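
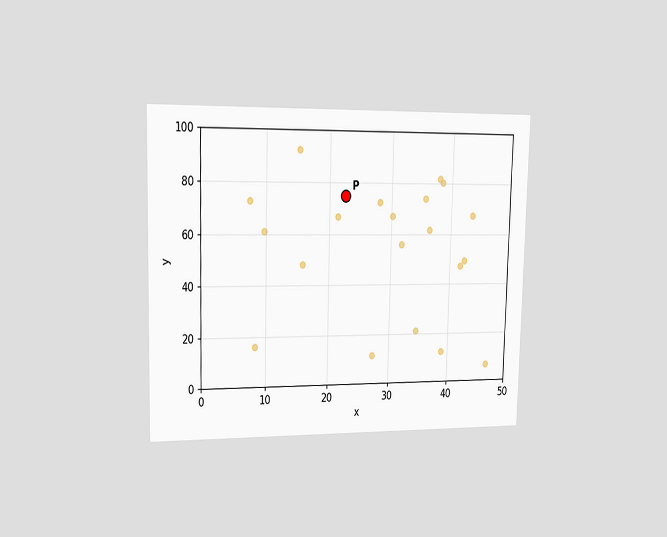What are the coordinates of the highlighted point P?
(22.5, 75)

The chart is viewed slightly from the left. Following the gridlines from P to each axis, P sits at (22.5, 75).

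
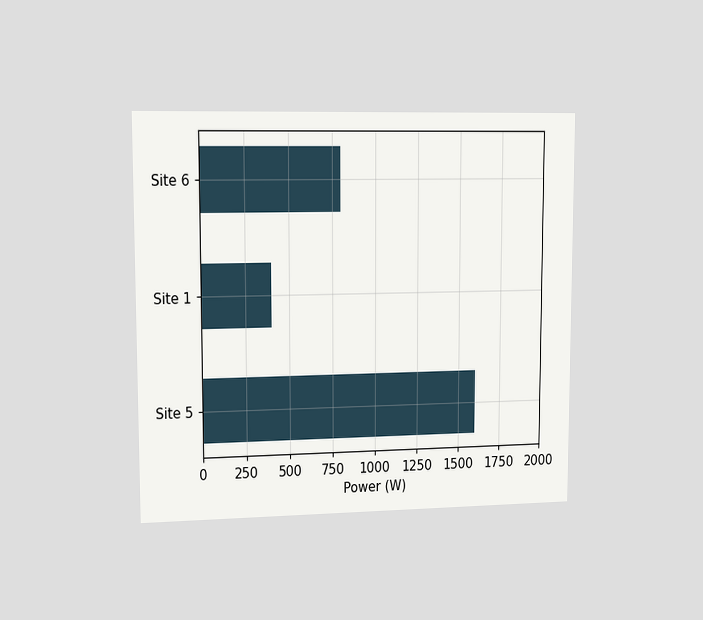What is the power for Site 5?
1600W

The chart is viewed slightly from the left. Reading along the chart's x-axis, the Site 5 bar reaches 1600W.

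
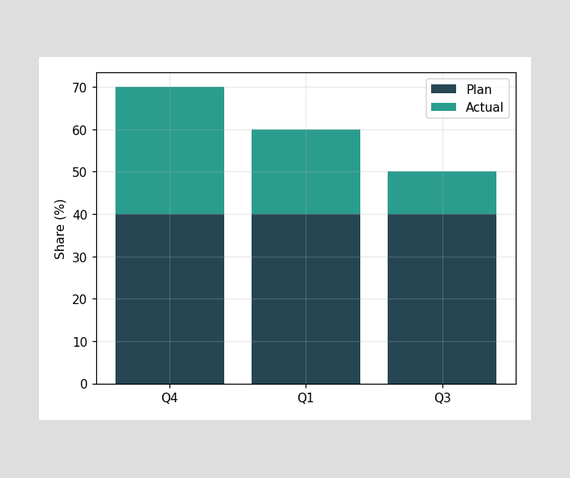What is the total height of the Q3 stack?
50%

The Q3 stack's top reaches 50% on the y-axis.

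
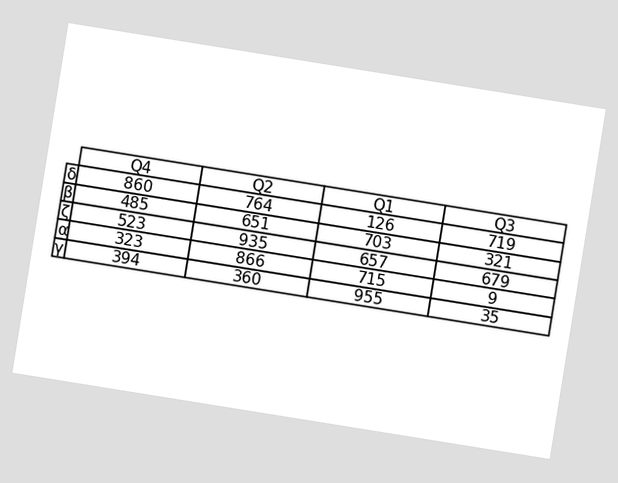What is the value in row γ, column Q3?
35

The chart is tilted about 9° clockwise. The (γ, Q3) cell reads 35.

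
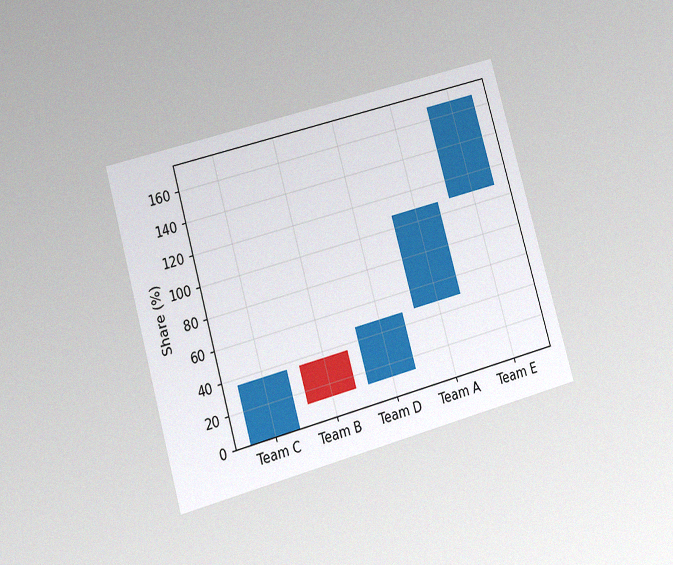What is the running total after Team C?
The chart is tilted about 16° counter-clockwise and viewed at a slight angle, with some photo noise. After Team C the running total reaches 36%.

36%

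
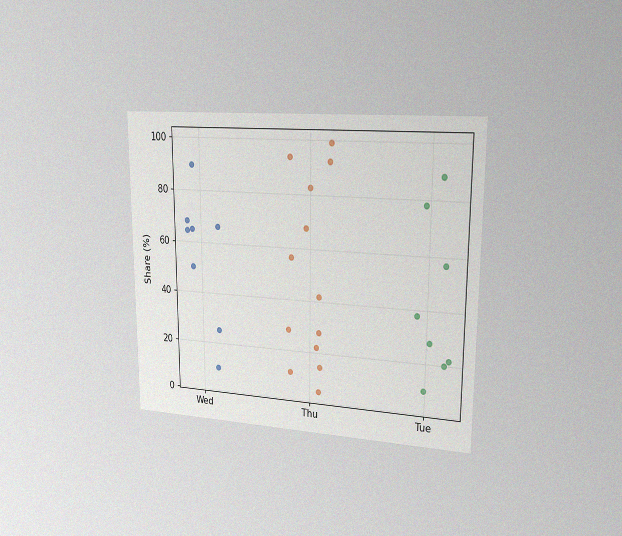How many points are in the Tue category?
8

The chart is viewed slightly from the right, with some photo noise. Counting the markers in the Tue column gives 8.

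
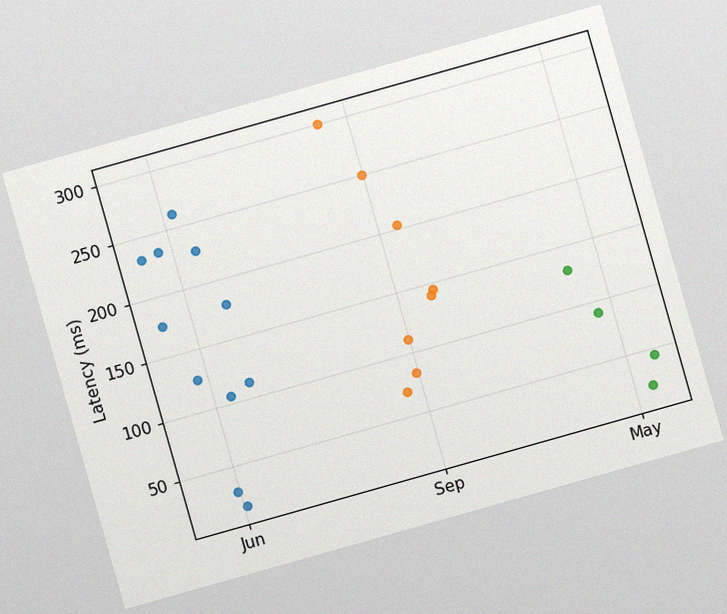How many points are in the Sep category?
8

The chart is tilted about 16° counter-clockwise, with some photo noise. Counting the markers in the Sep column gives 8.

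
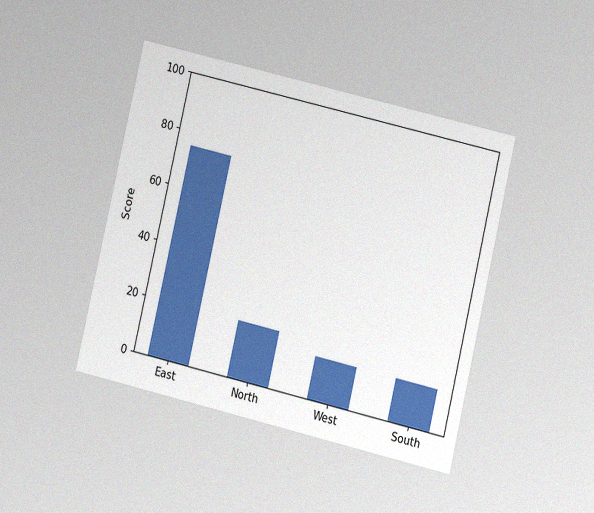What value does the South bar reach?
The chart is tilted about 13° clockwise and viewed at a slight angle, with some photo noise. Reading along the chart's y-axis, the South bar reaches 15.

15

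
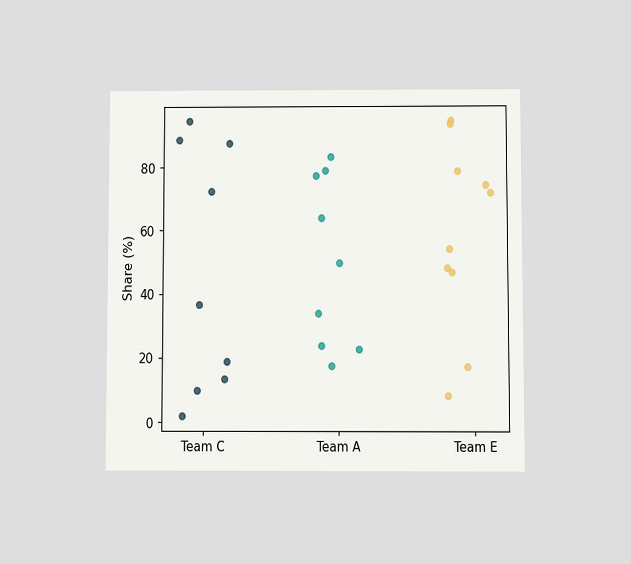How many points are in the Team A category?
The chart is viewed at a slight angle. Counting the markers in the Team A column gives 9.

9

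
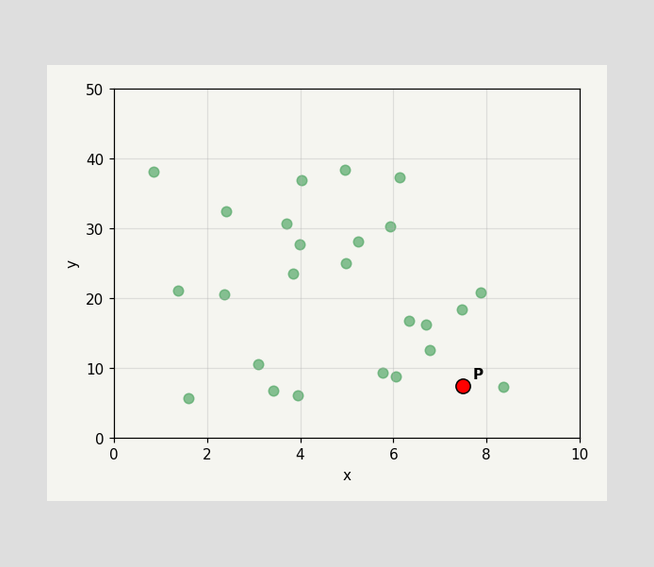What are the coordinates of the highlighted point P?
(7.5, 7.5)

Following the gridlines from P to each axis, P sits at (7.5, 7.5).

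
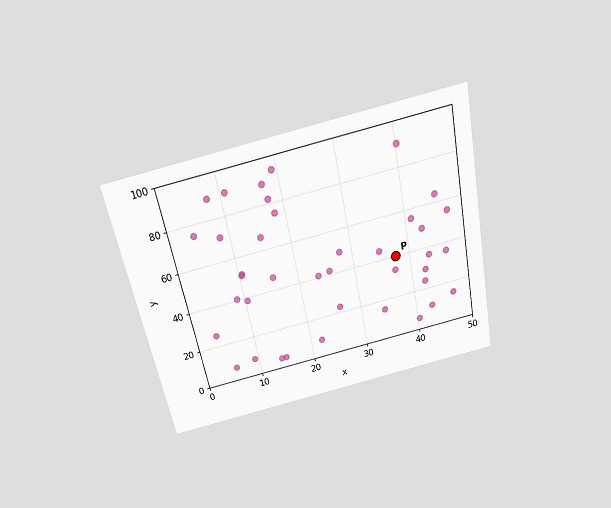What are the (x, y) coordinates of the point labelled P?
The chart is tilted about 11° counter-clockwise and viewed slightly from above. Following the gridlines from P to each axis, P sits at (37.5, 40).

(37.5, 40)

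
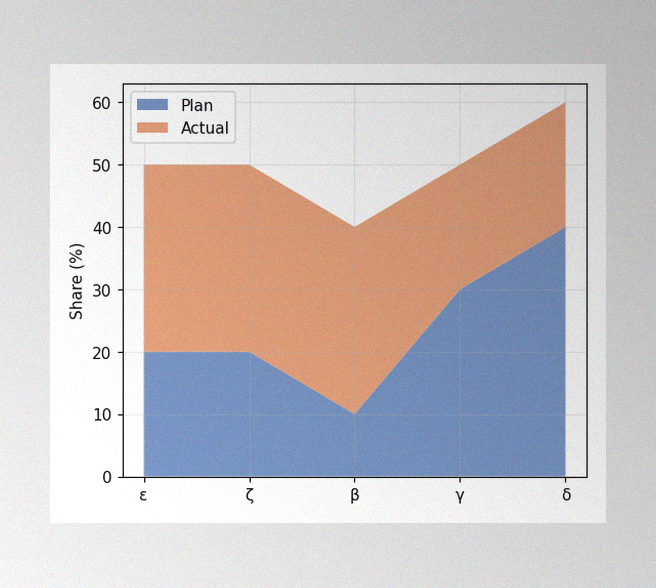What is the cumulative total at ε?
The image has some photo noise and uneven lighting. The stacked total at ε reaches 50%.

50%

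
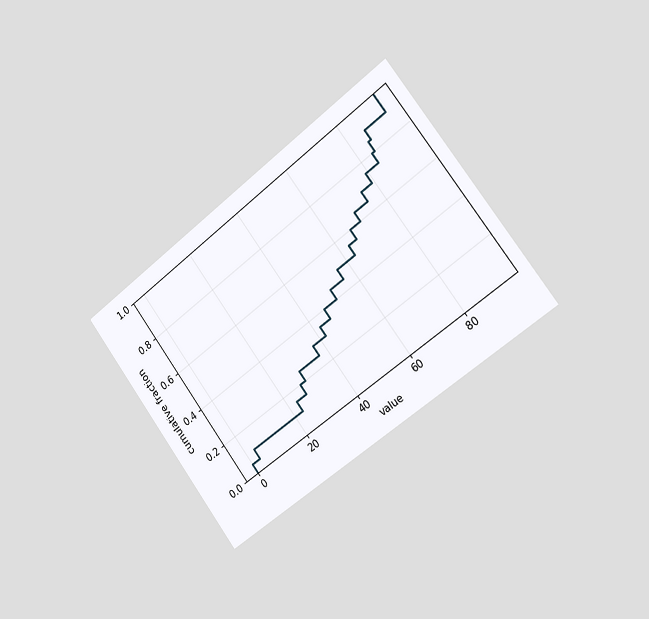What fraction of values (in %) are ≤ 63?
55%

The chart is tilted about 37° counter-clockwise and viewed slightly from the right. At x=63 the ECDF step is at 55%.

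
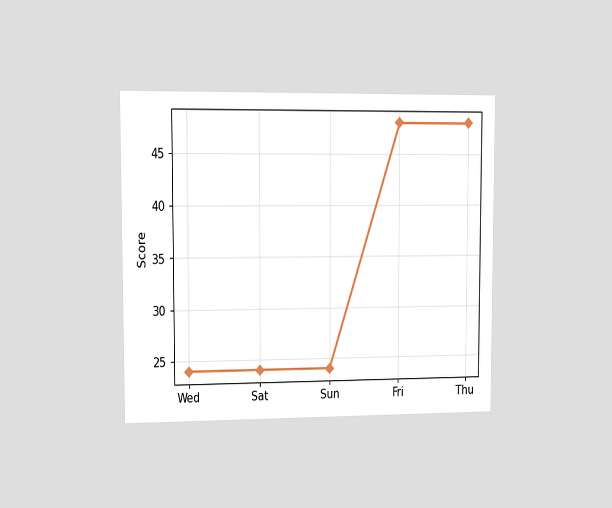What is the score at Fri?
48

The chart is viewed slightly from the left. At Fri, the line is at 48.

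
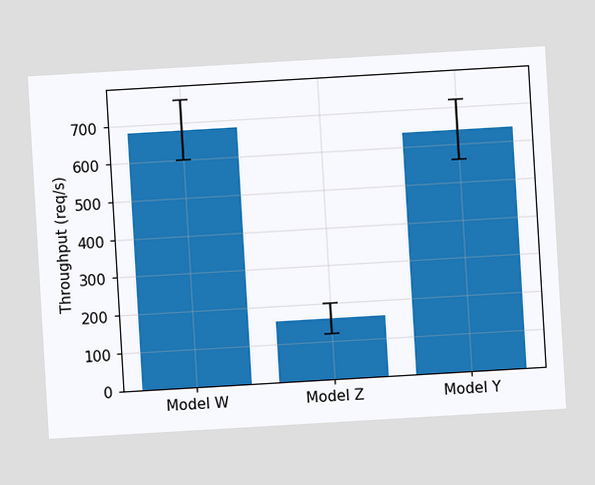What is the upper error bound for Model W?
The chart is tilted about 3° counter-clockwise. The Model W bar's upper whisker reaches 760req/s.

760req/s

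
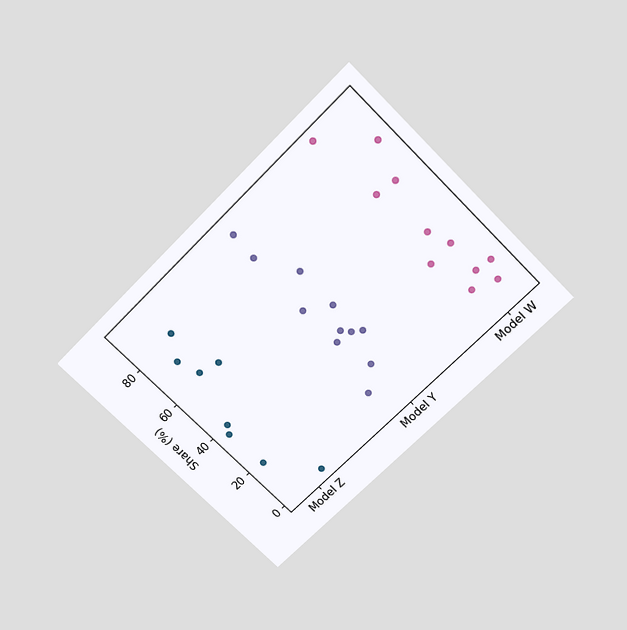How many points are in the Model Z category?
8

The chart is tilted about 45° counter-clockwise and viewed slightly from above. Counting the markers in the Model Z column gives 8.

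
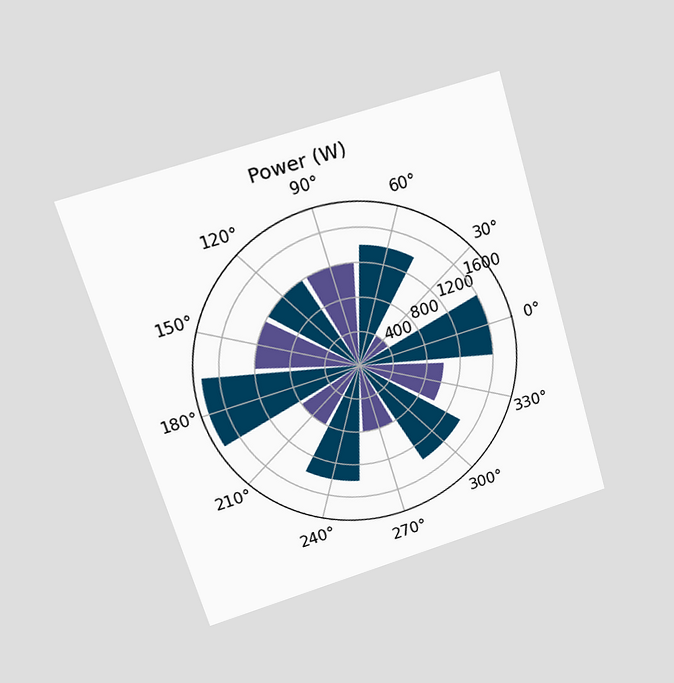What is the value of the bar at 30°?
400W

The chart is tilted about 17° counter-clockwise and viewed at a slight angle. The bar at 30° reaches 400W on the radial axis.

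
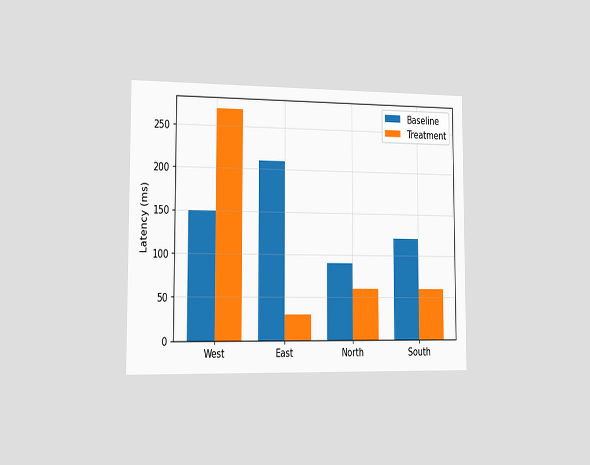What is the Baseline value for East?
The chart is viewed slightly from the left. The Baseline bar at East reaches 210ms on the y-axis.

210ms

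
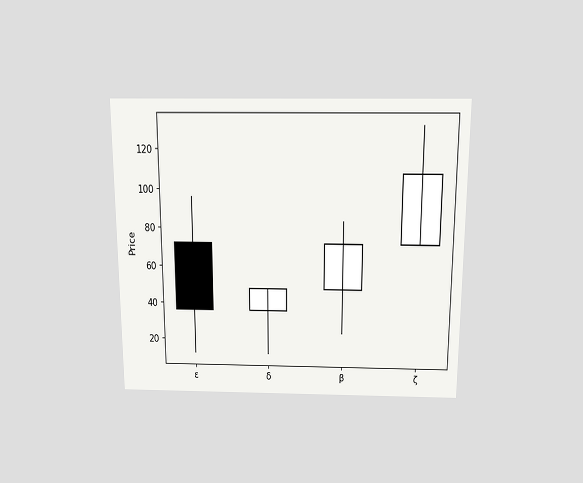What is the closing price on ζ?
The chart is viewed slightly from above. The ζ candle closes at 108.

108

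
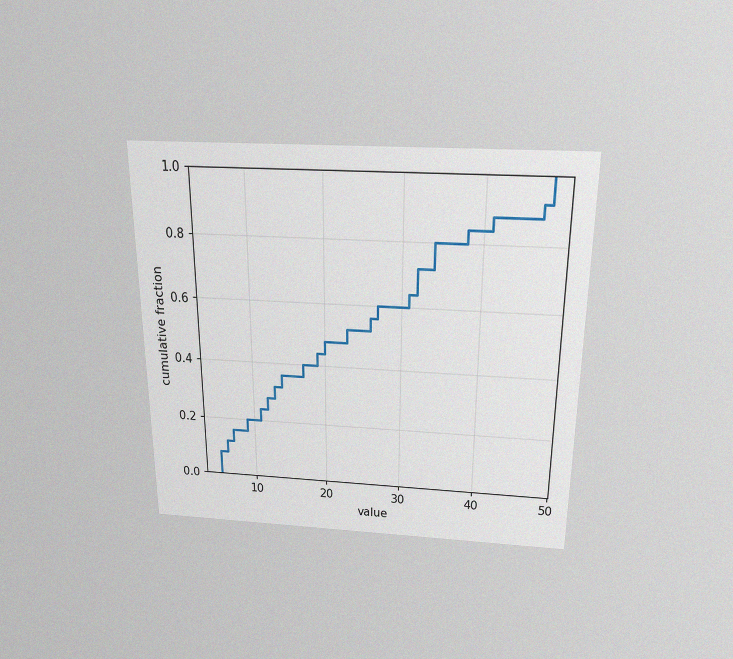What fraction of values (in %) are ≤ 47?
The chart is viewed slightly from above, with some photo noise. At x=47 the ECDF step is at 92%.

92%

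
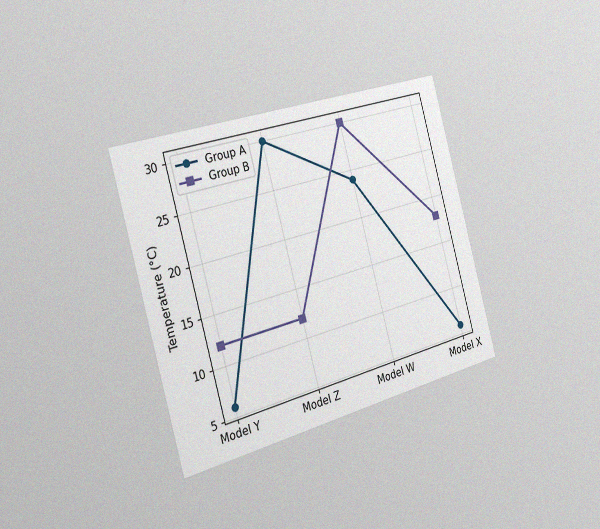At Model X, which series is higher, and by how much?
The chart is tilted about 15° counter-clockwise and viewed slightly from the left, with some photo noise. At Model X, Group B sits above the other line by 12°C.

Group B, by 12°C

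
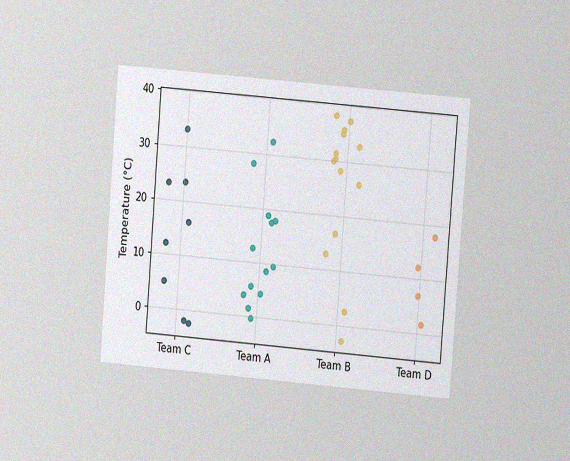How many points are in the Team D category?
4

The chart is tilted about 5° clockwise and viewed at a slight angle, with some photo noise. Counting the markers in the Team D column gives 4.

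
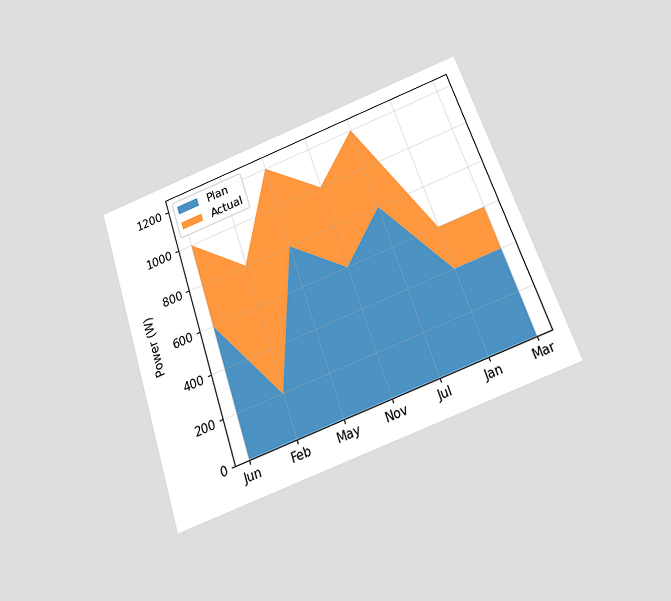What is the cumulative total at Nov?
The chart is tilted about 19° counter-clockwise and viewed slightly from below. The stacked total at Nov reaches 1000W.

1000W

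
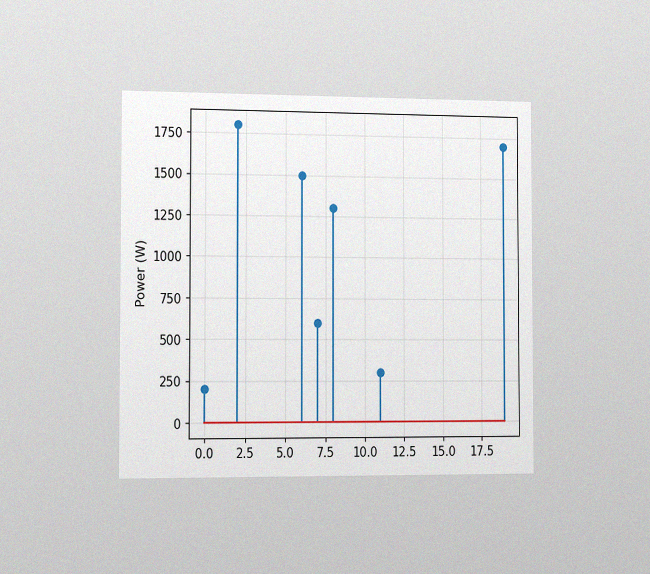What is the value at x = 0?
200W

The chart is viewed slightly from the left, with some photo noise. The stem at x=0 reaches 200W.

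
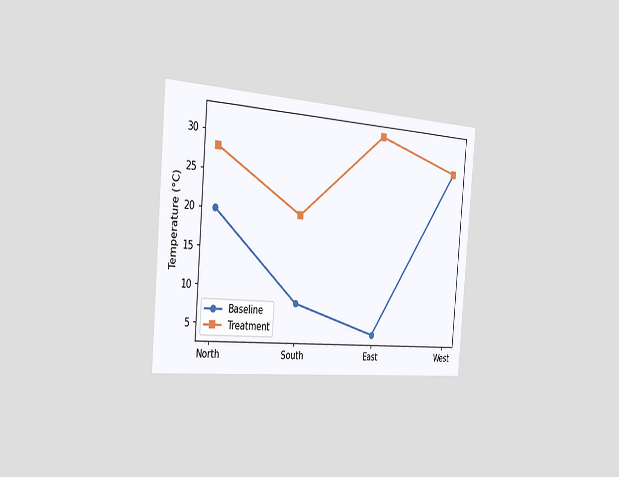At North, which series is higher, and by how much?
The chart is tilted about 5° clockwise and viewed slightly from the left. At North, Treatment sits above the other line by 8°C.

Treatment, by 8°C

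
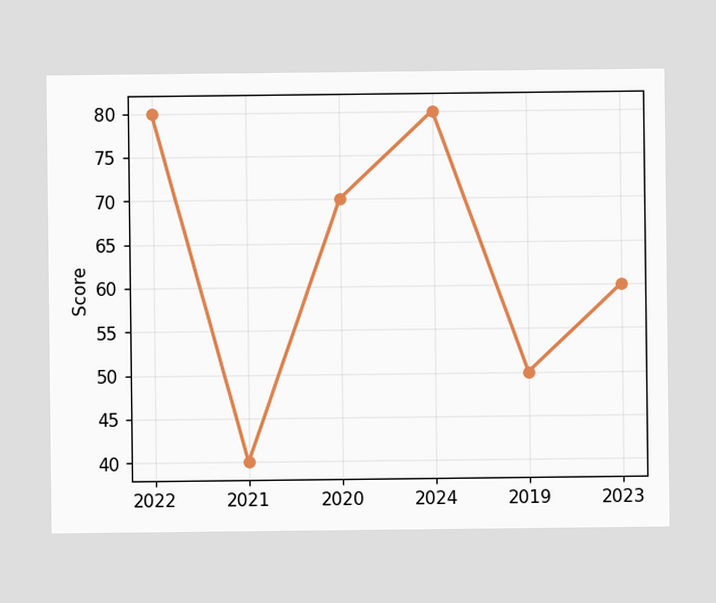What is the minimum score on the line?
The lowest point is at 2021, and reading across to the y-axis gives 40.

40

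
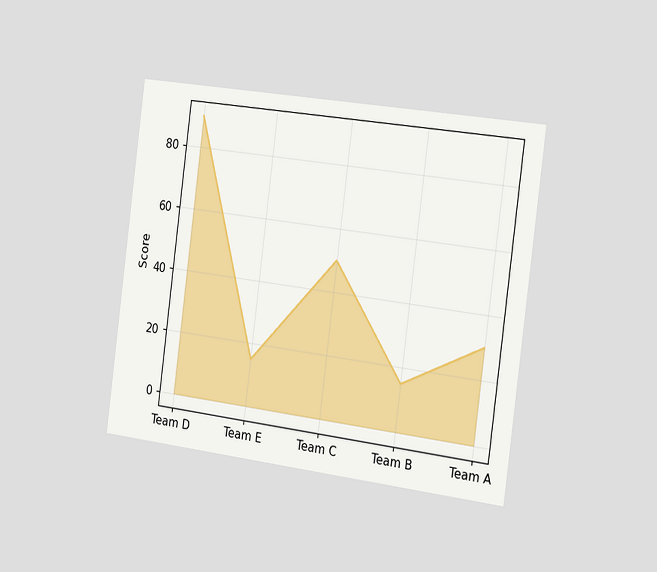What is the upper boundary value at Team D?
90

The chart is tilted about 7° clockwise and viewed slightly from the right. At Team D the upper boundary is at 90.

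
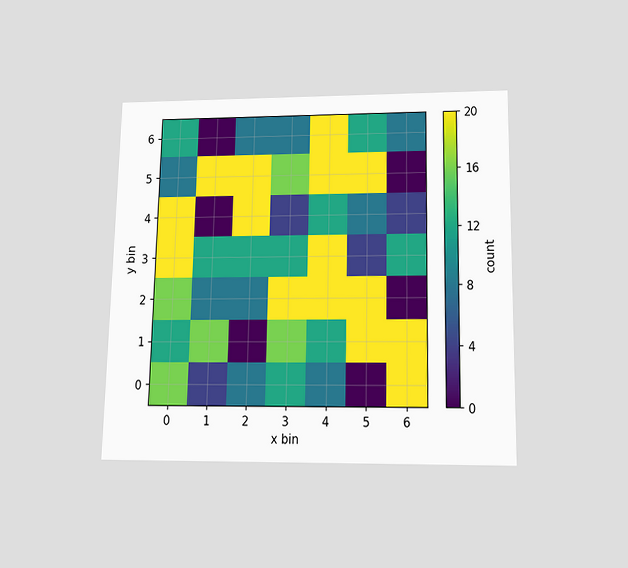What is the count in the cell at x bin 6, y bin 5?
0

The chart is viewed slightly from below. Matching the cell (6, 5) against the colorbar gives 0.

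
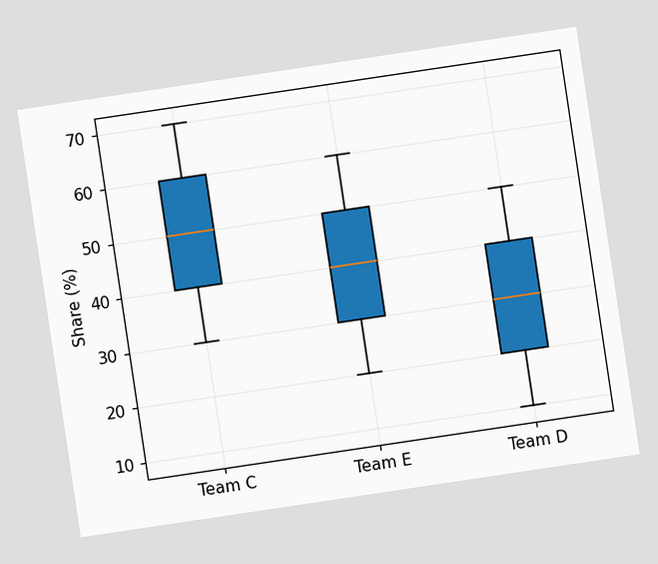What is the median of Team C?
The chart is tilted about 8° counter-clockwise. The median line in the Team C box sits at 50%.

50%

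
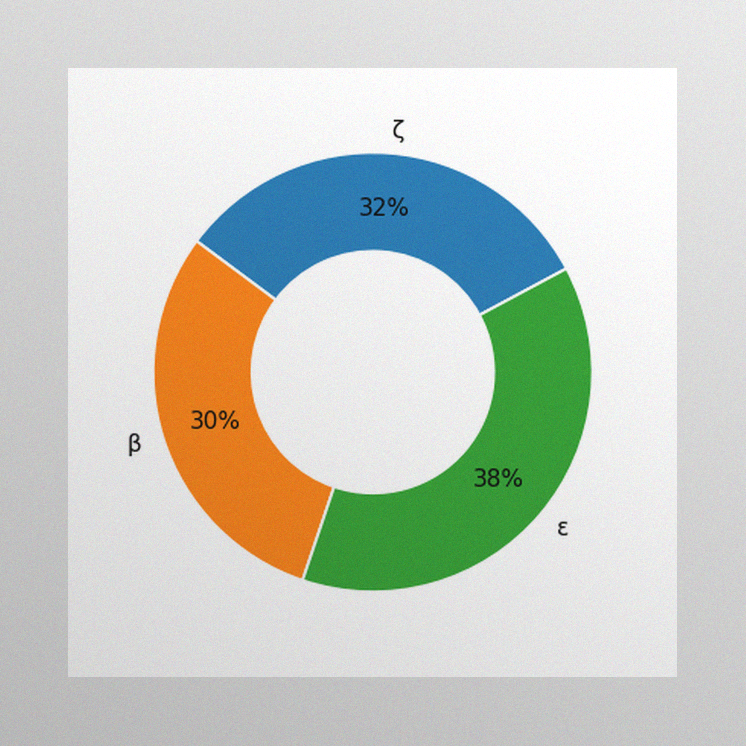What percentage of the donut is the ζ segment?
32%

The image has some photo noise and uneven lighting. The ζ segment takes up 32% of the ring.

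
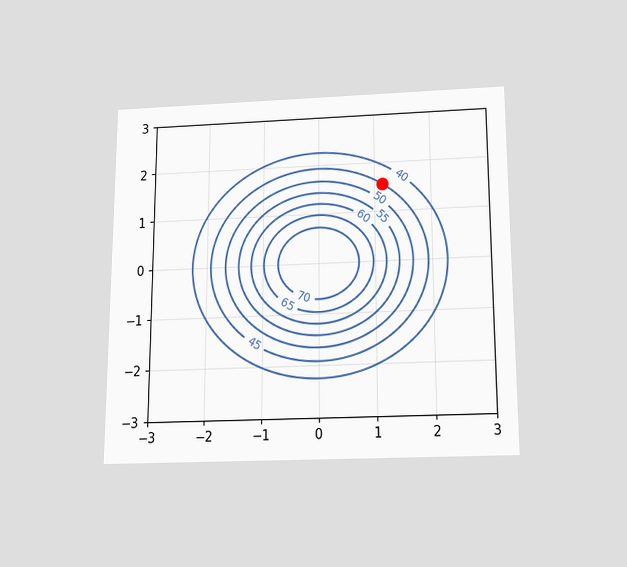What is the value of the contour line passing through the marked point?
The chart is viewed slightly from below. The marked point sits on the contour labelled 45.

45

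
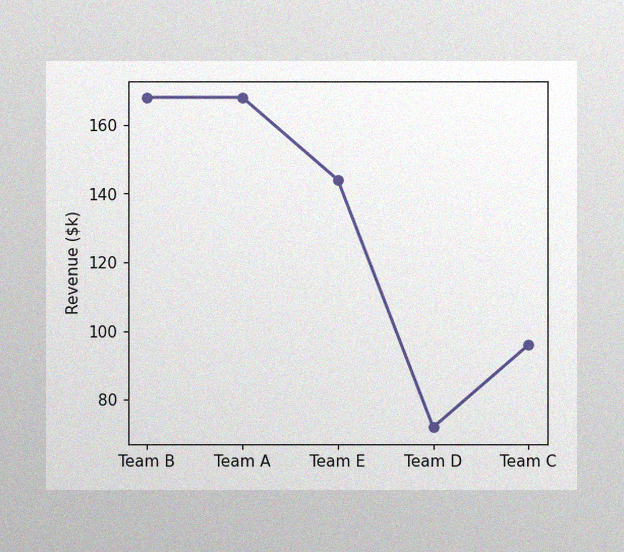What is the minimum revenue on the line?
The image has some photo noise and uneven lighting. The lowest point is at Team D, and reading across to the y-axis gives $72k.

$72k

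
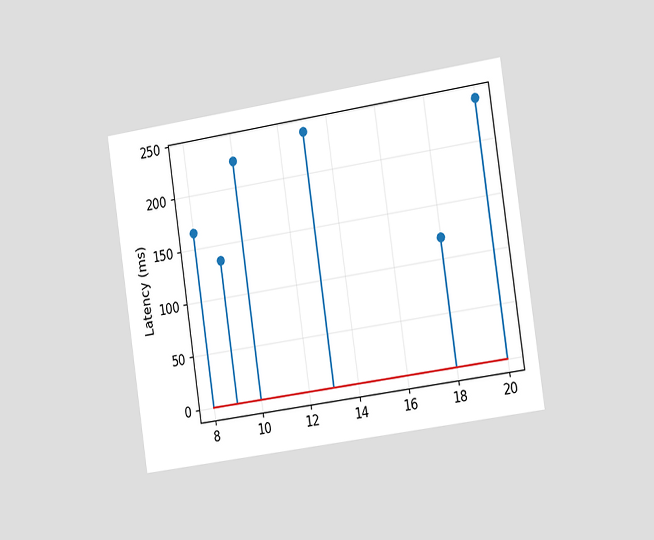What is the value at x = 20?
The chart is tilted about 8° counter-clockwise and viewed slightly from the right. The stem at x=20 reaches 240ms.

240ms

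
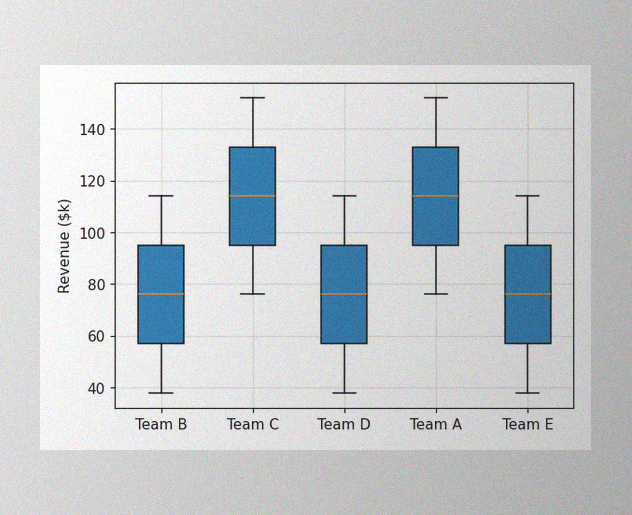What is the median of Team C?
The image has some photo noise and uneven lighting. The median line in the Team C box sits at $114k.

$114k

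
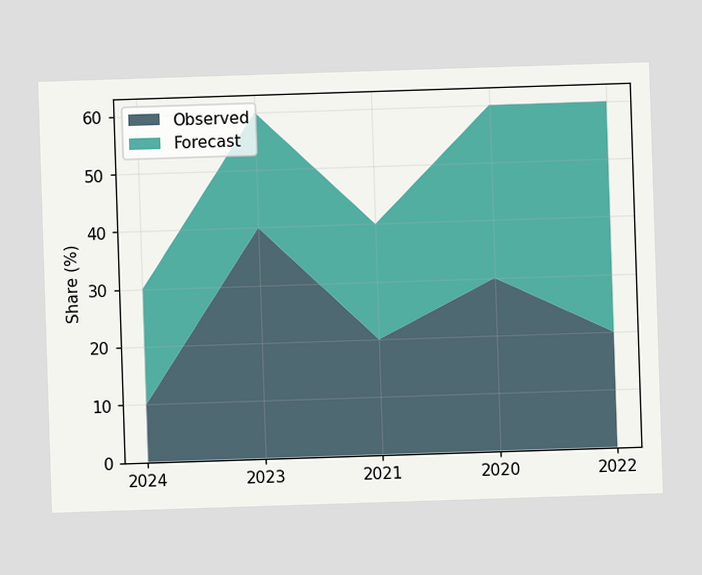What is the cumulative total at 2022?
The stacked total at 2022 reaches 60%.

60%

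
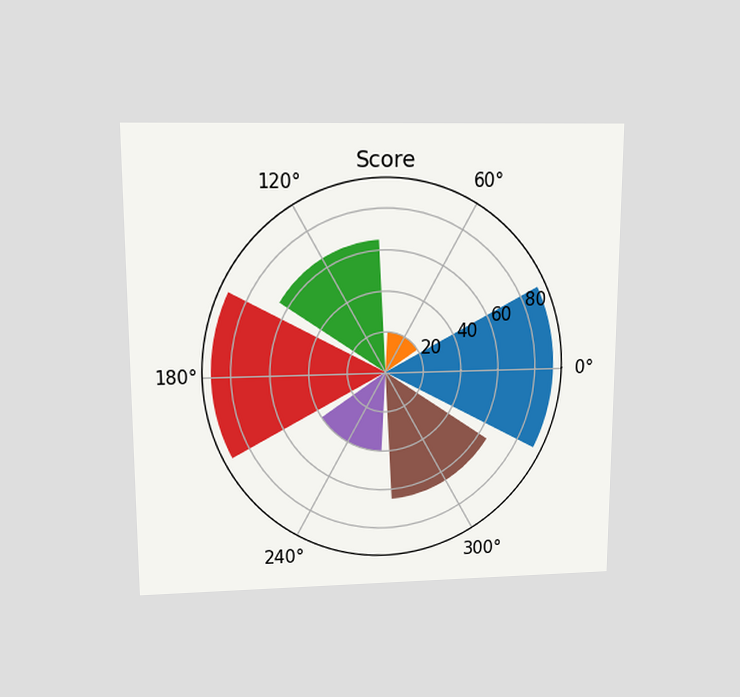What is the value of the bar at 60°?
The chart is viewed slightly from above. The bar at 60° reaches 20 on the radial axis.

20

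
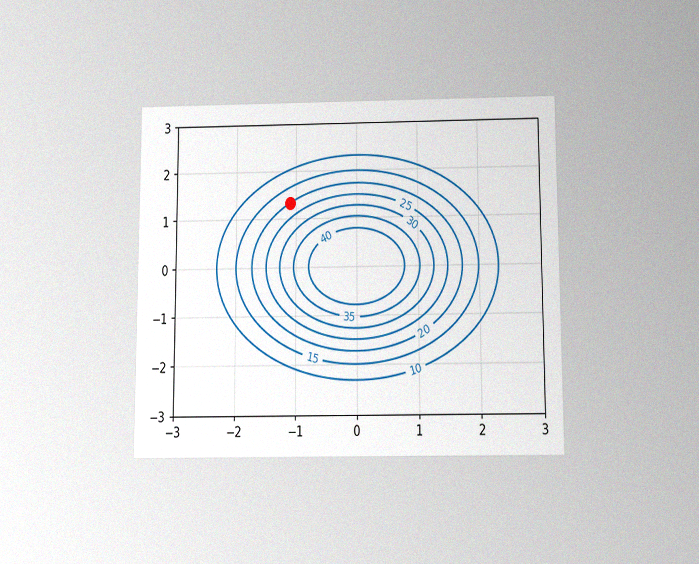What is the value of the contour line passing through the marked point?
20

The chart is viewed slightly from below, with some photo noise. The marked point sits on the contour labelled 20.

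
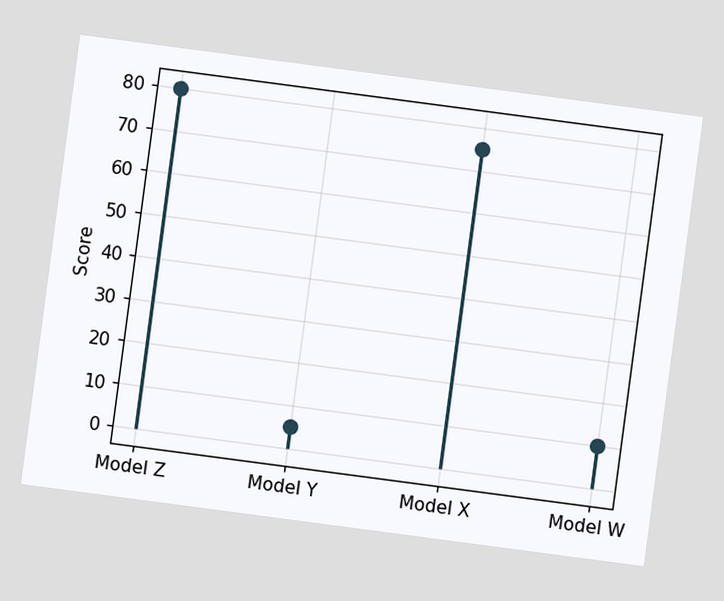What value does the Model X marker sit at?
The chart is tilted about 8° clockwise. The Model X marker sits at 75.

75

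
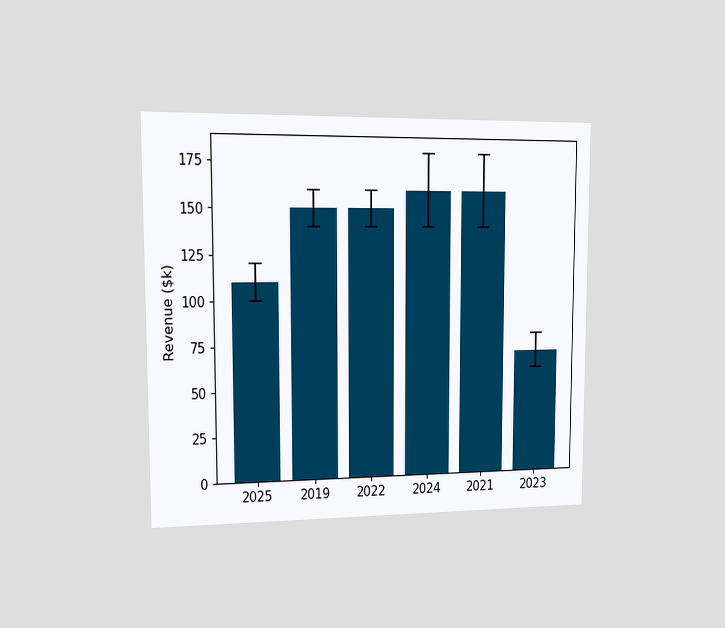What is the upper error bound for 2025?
The chart is viewed slightly from the left. The 2025 bar's upper whisker reaches $120k.

$120k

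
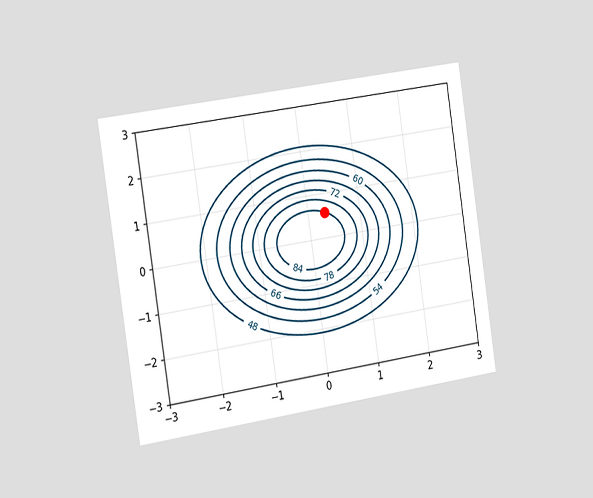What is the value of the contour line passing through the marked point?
The chart is tilted about 9° counter-clockwise and viewed slightly from the left. The marked point sits on the contour labelled 84.

84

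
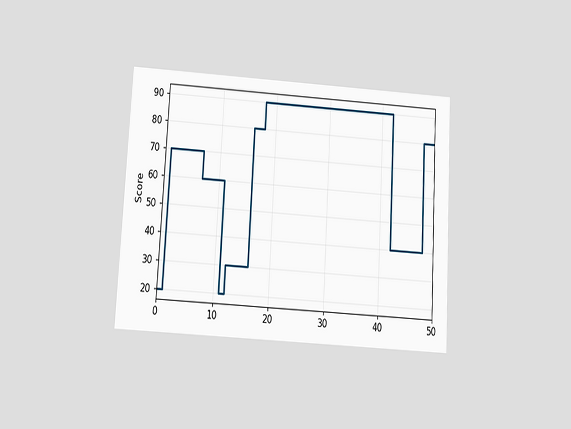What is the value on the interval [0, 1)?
20

The chart is tilted about 3° clockwise and viewed slightly from below. On [0, 1) the step sits at 20.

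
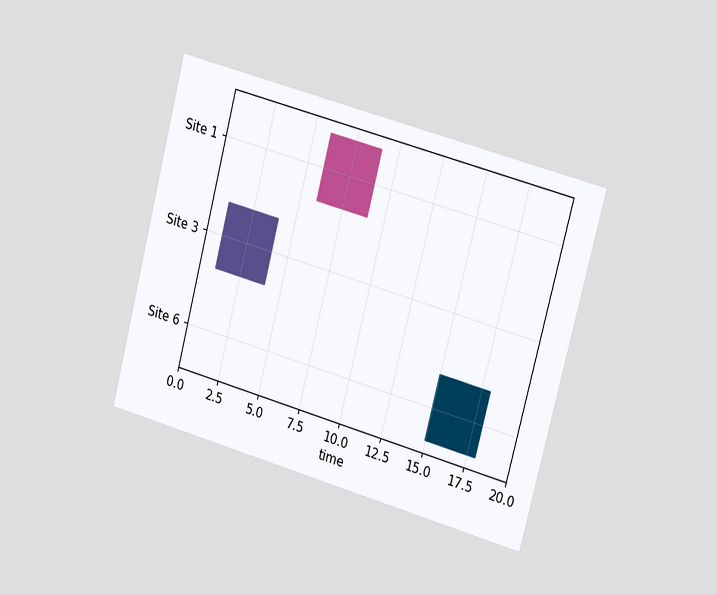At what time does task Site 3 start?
1

The chart is tilted about 15° clockwise and viewed slightly from the right. The Site 3 bar begins at t=1.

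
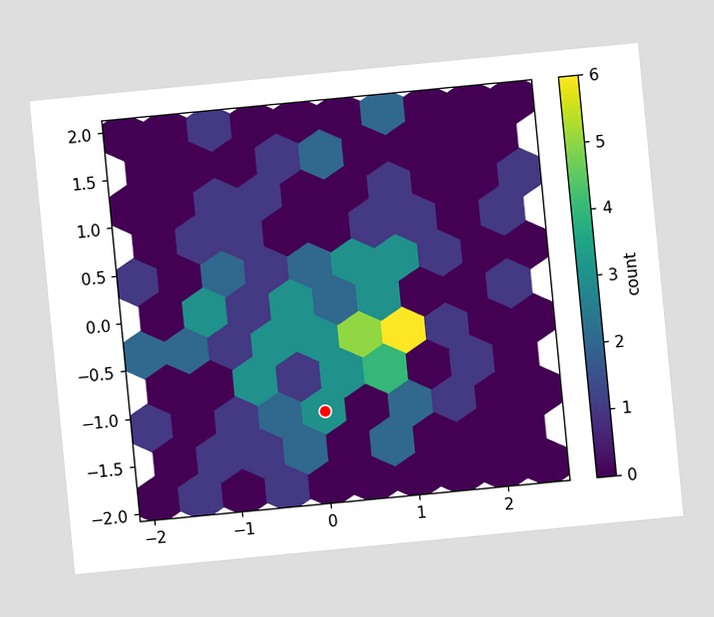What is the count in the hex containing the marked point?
3

The chart is tilted about 5° counter-clockwise. The marked hex reads 3 on the colorbar.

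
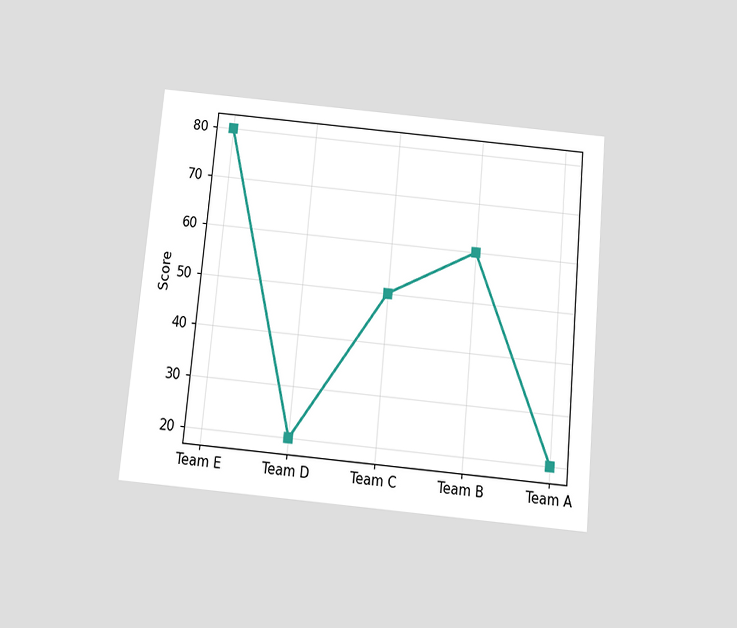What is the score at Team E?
80

The chart is tilted about 5° clockwise and viewed slightly from below. At Team E, the line is at 80.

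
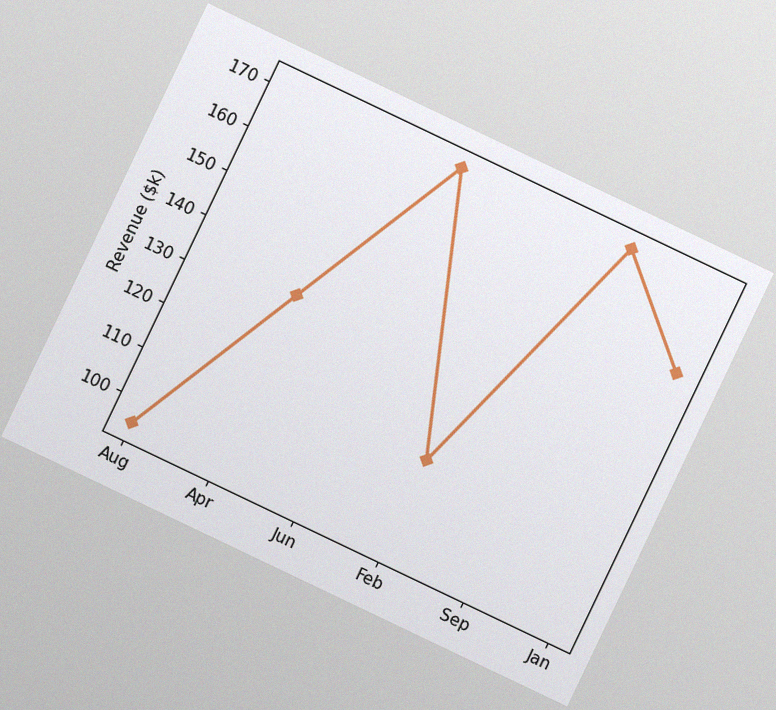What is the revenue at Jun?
$171k

The chart is tilted about 26° clockwise, with some photo noise. At Jun, the line is at $171k.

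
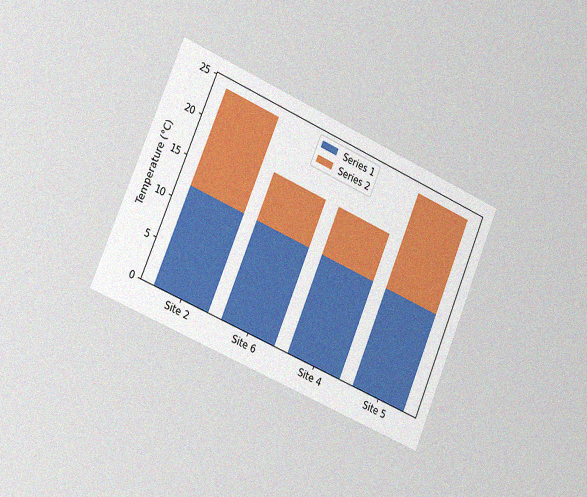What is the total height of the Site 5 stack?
24°C

The chart is tilted about 23° clockwise and viewed slightly from the left, with some photo noise. The Site 5 stack's top reaches 24°C on the y-axis.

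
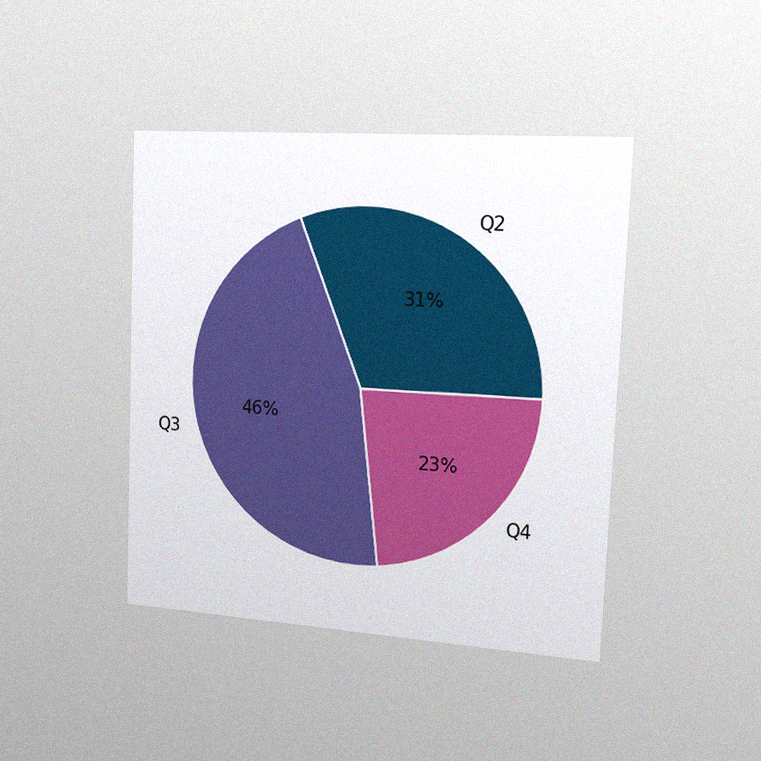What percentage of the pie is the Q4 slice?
23%

The chart is tilted about 2° clockwise and viewed slightly from the right, with some photo noise. The Q4 slice takes up 23% of the pie.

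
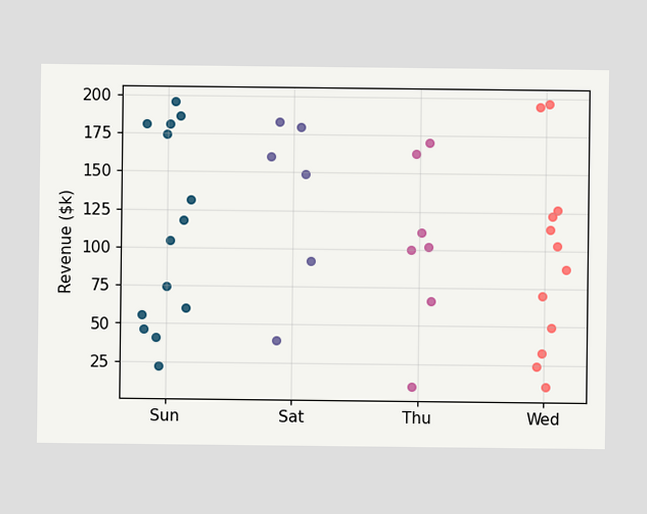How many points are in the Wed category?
Counting the markers in the Wed column gives 12.

12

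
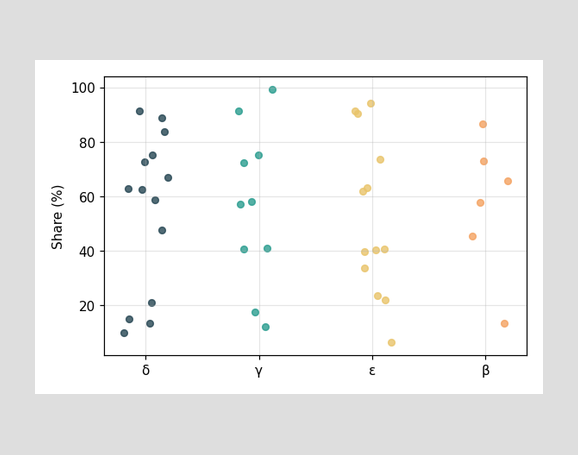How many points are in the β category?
6

Counting the markers in the β column gives 6.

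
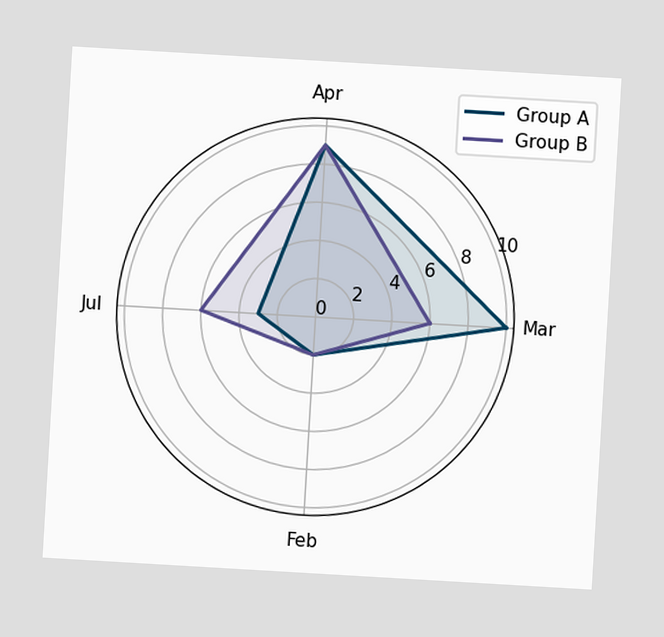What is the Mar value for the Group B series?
6

The chart is tilted about 3° clockwise. On the Mar axis, Group B reaches 6.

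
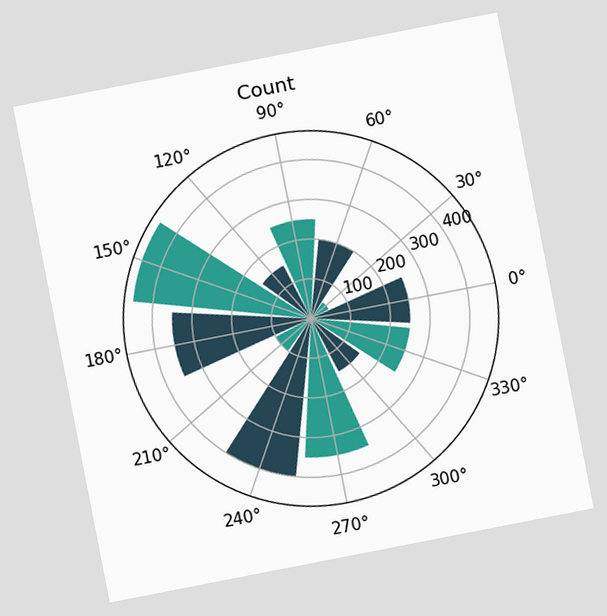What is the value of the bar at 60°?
200

The chart is tilted about 11° counter-clockwise. The bar at 60° reaches 200 on the radial axis.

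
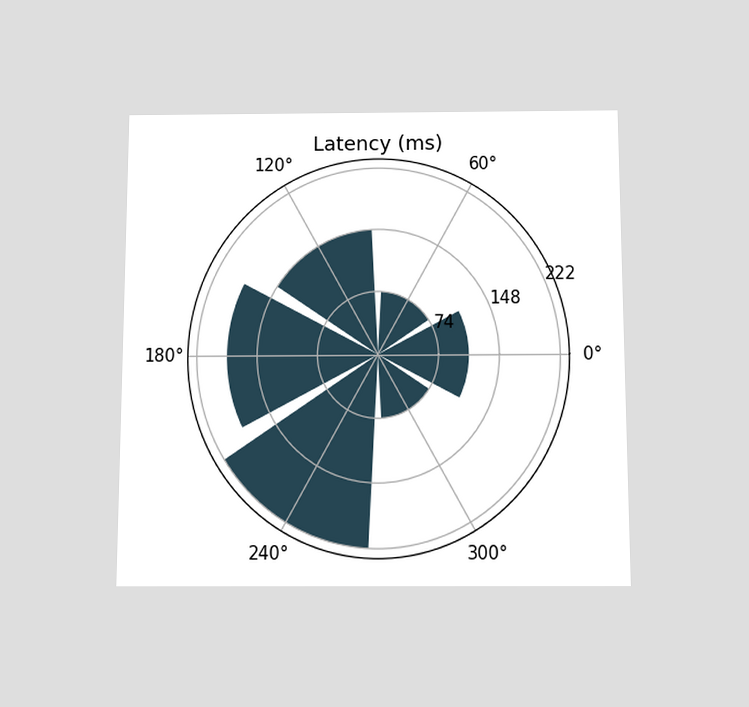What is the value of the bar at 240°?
The chart is viewed slightly from below. The bar at 240° reaches 222ms on the radial axis.

222ms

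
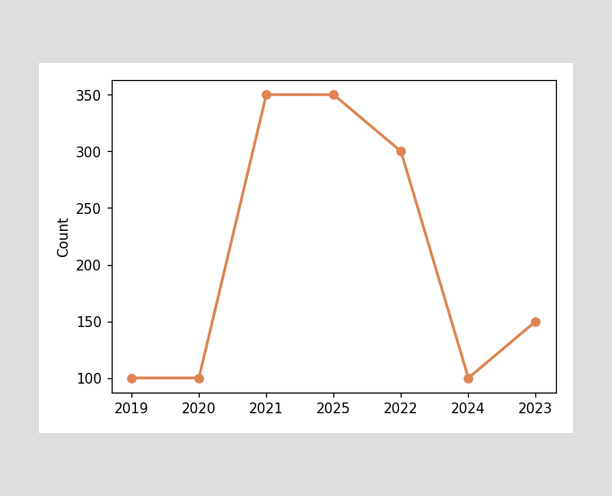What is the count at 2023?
At 2023, the line is at 150.

150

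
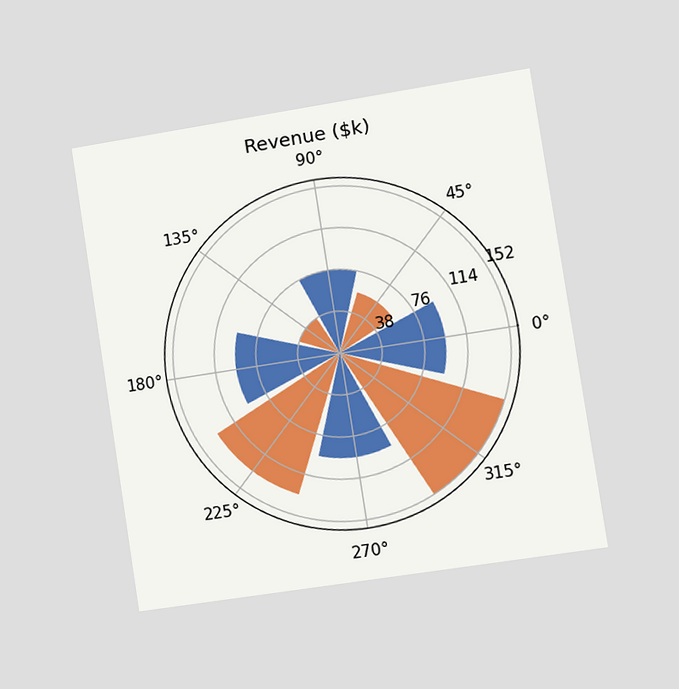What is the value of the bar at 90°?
$76k

The chart is tilted about 9° counter-clockwise and viewed slightly from the right. The bar at 90° reaches $76k on the radial axis.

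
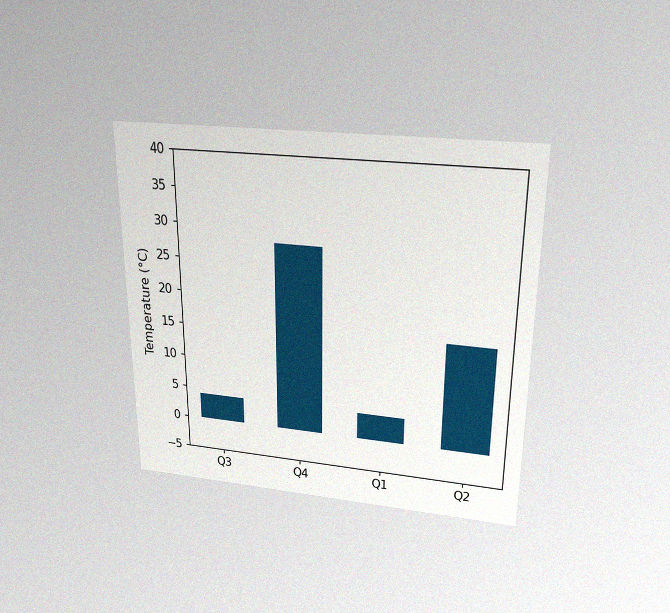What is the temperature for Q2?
The chart is viewed slightly from above, with some photo noise. Reading along the chart's y-axis, the Q2 bar reaches 16°C.

16°C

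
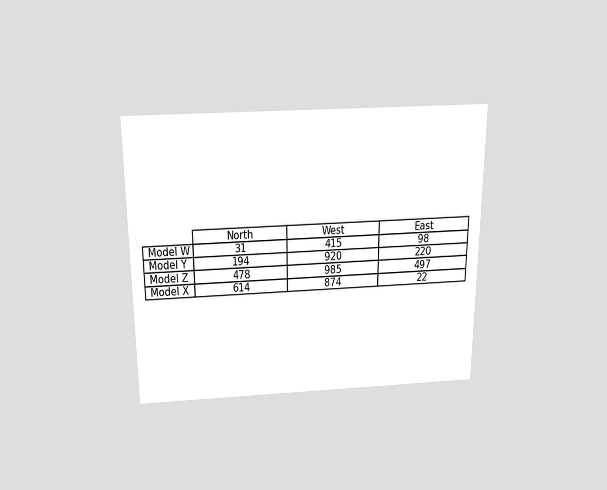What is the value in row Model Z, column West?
985

The chart is viewed slightly from above. The (Model Z, West) cell reads 985.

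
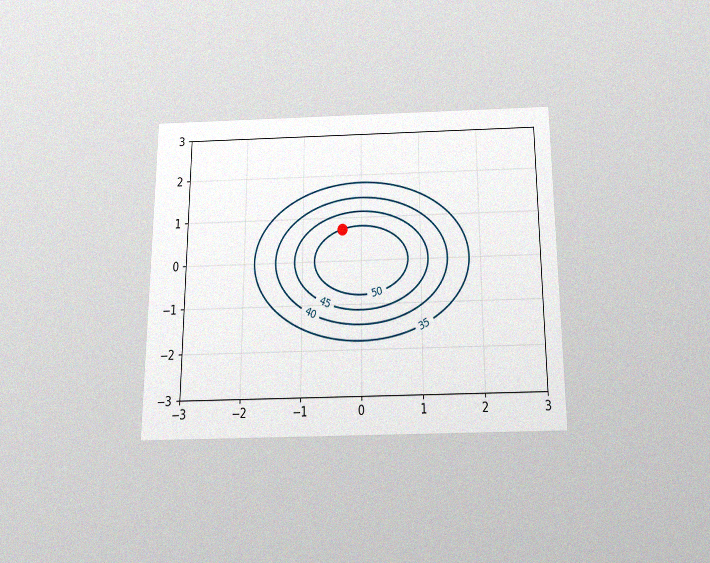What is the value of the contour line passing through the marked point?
50

The chart is viewed slightly from below, with some photo noise. The marked point sits on the contour labelled 50.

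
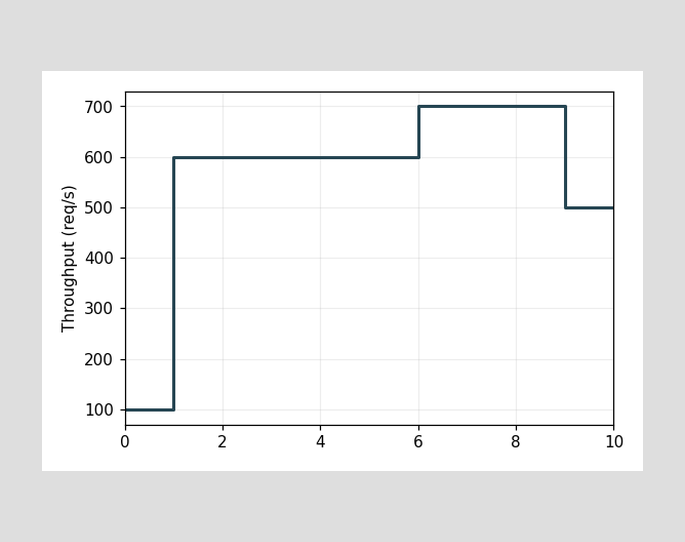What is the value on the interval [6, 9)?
700req/s

On [6, 9) the step sits at 700req/s.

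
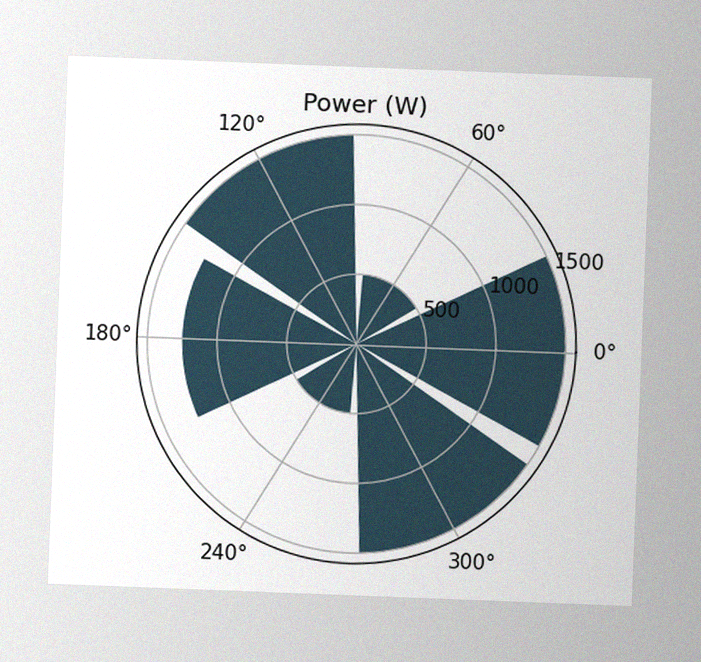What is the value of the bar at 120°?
The chart is tilted about 2° clockwise, with some photo noise. The bar at 120° reaches 1500W on the radial axis.

1500W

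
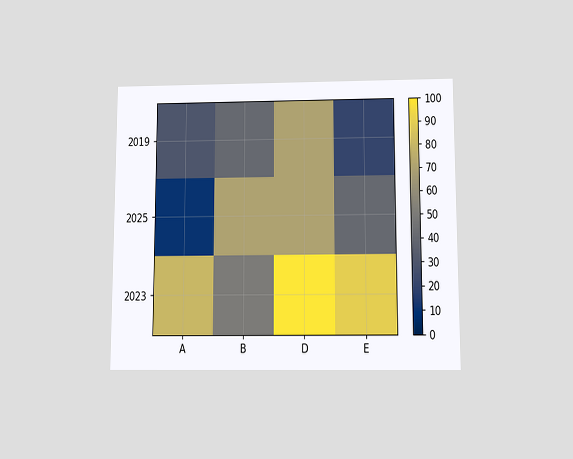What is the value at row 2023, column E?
The chart is viewed slightly from below. Matching cell (2023, E) against the colorbar gives 90.

90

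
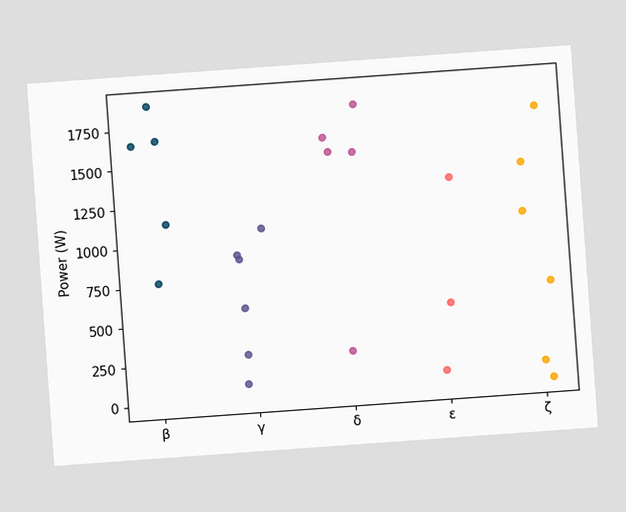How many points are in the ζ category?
6

The chart is tilted about 4° counter-clockwise. Counting the markers in the ζ column gives 6.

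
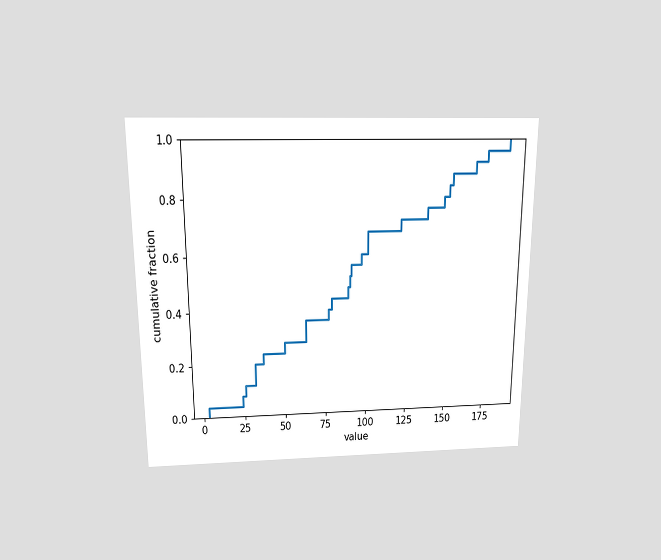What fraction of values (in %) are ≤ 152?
88%

The chart is viewed slightly from above. At x=152 the ECDF step is at 88%.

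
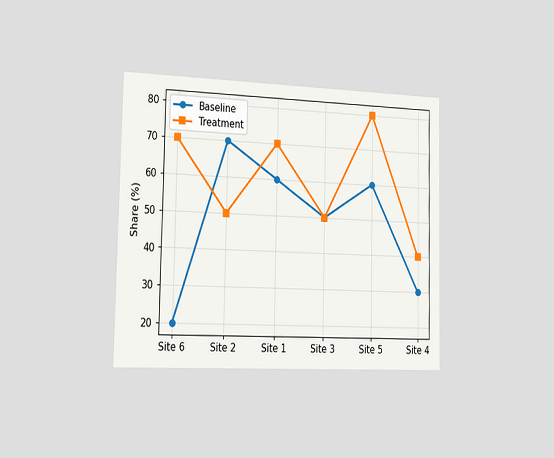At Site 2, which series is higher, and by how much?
Baseline, by 20%

The chart is viewed slightly from the left. At Site 2, Baseline sits above the other line by 20%.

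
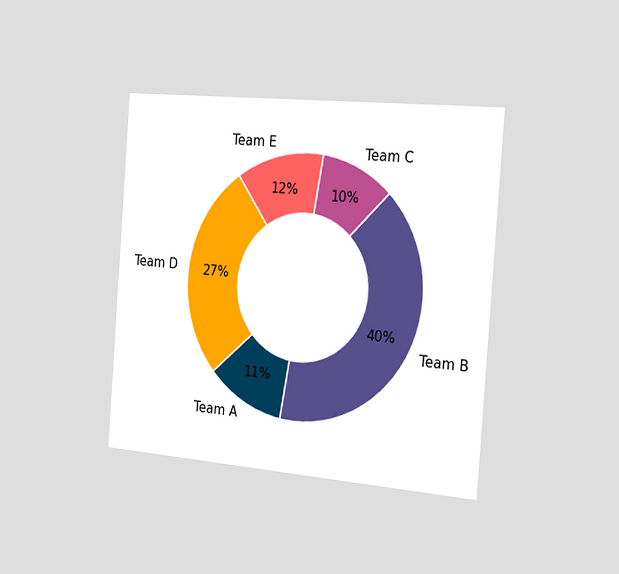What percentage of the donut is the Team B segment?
40%

The chart is tilted about 4° clockwise and viewed slightly from the right. The Team B segment takes up 40% of the ring.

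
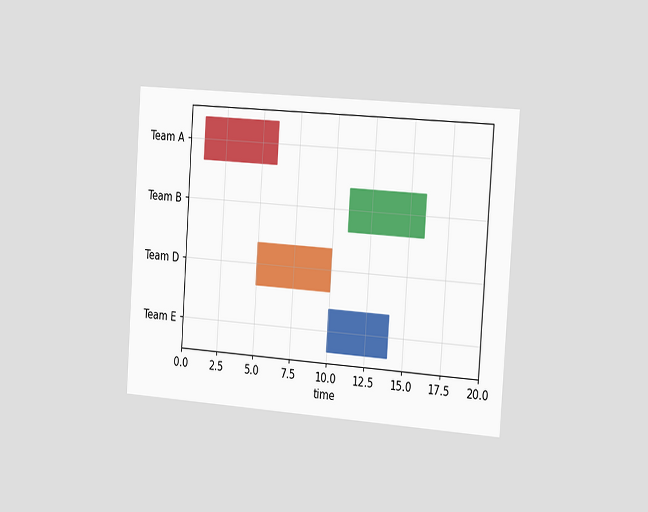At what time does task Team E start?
10

The chart is tilted about 4° clockwise and viewed slightly from the right. The Team E bar begins at t=10.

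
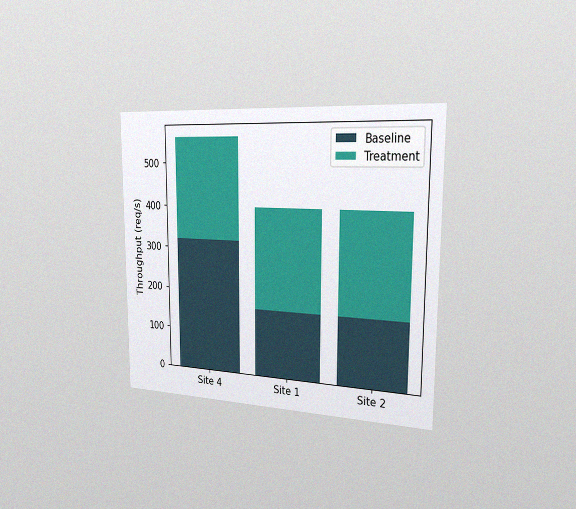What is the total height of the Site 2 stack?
The chart is viewed slightly from the right, with some photo noise. The Site 2 stack's top reaches 400req/s on the y-axis.

400req/s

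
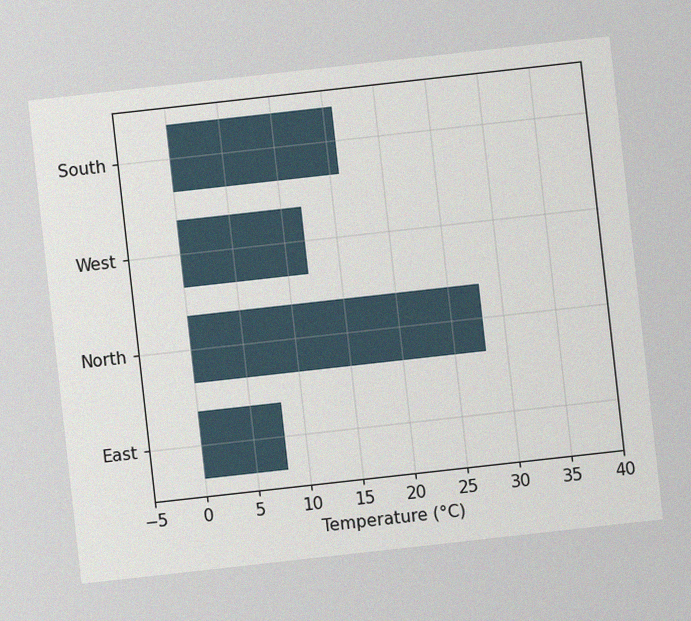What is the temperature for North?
28°C

The chart is tilted about 6° counter-clockwise, with some photo noise. Reading along the chart's x-axis, the North bar reaches 28°C.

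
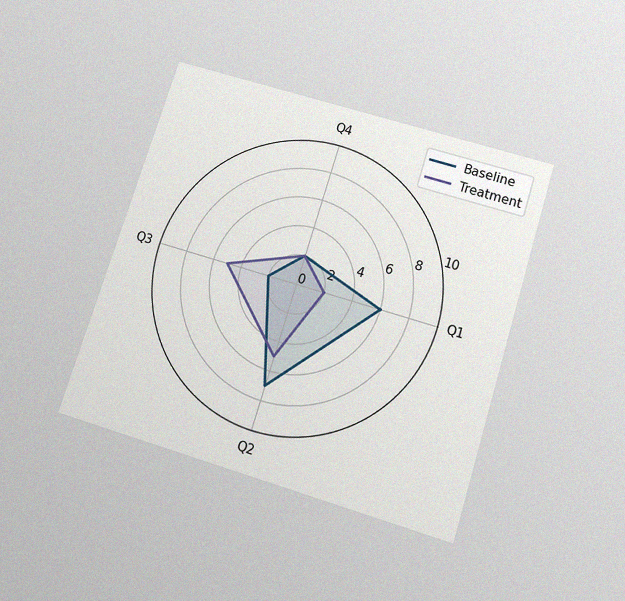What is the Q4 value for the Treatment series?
The chart is tilted about 17° clockwise and viewed slightly from below, with some photo noise. On the Q4 axis, Treatment reaches 2.

2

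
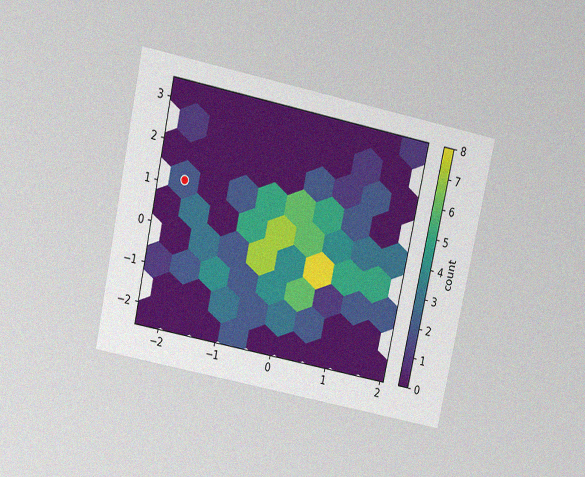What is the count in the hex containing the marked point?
The chart is tilted about 12° clockwise and viewed slightly from above, with some photo noise. The marked hex reads 2 on the colorbar.

2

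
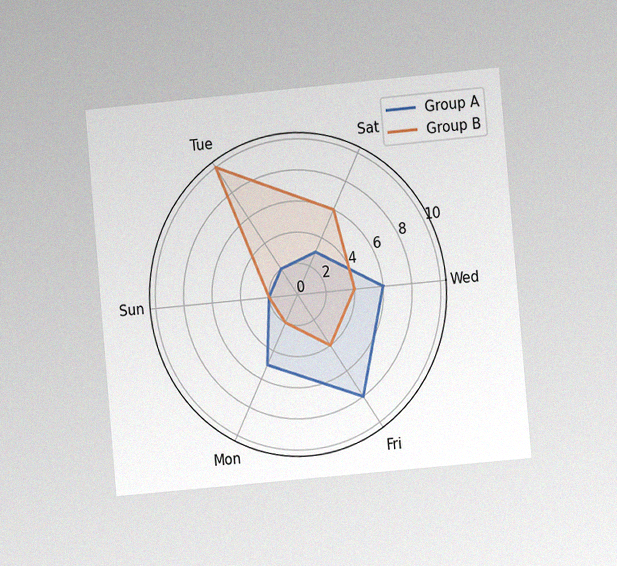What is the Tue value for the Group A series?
The chart is tilted about 5° counter-clockwise and viewed at a slight angle, with some photo noise. On the Tue axis, Group A reaches 2.

2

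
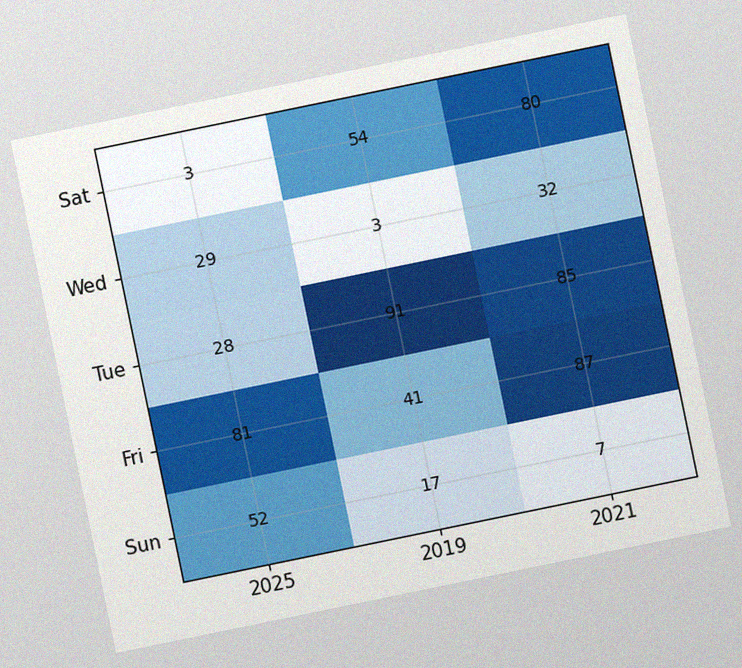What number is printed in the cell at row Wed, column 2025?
The chart is tilted about 12° counter-clockwise, with some photo noise. The (Wed, 2025) cell reads 29.

29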